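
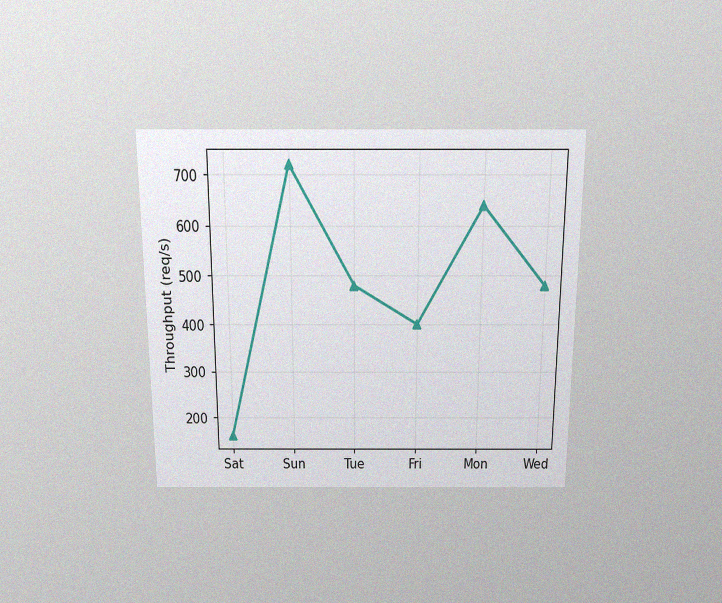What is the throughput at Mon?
640req/s

The chart is viewed slightly from above, with some photo noise. At Mon, the line is at 640req/s.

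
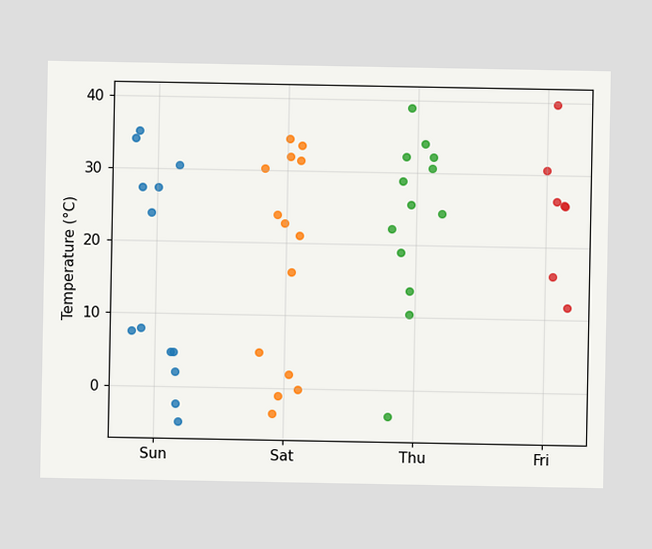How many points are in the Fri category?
7

Counting the markers in the Fri column gives 7.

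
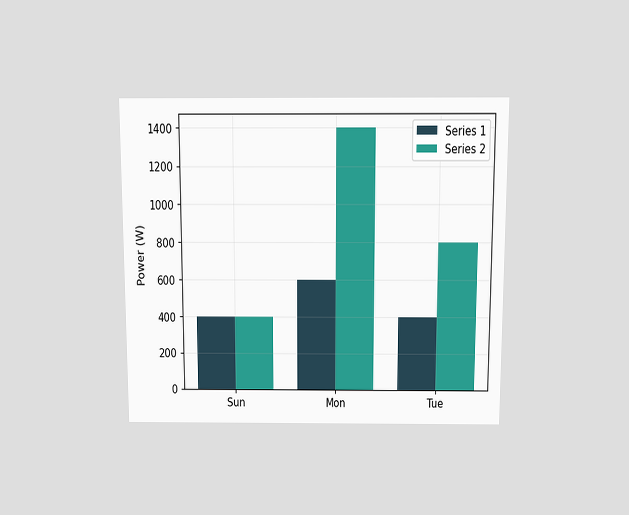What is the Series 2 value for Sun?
400W

The chart is viewed slightly from above. The Series 2 bar at Sun reaches 400W on the y-axis.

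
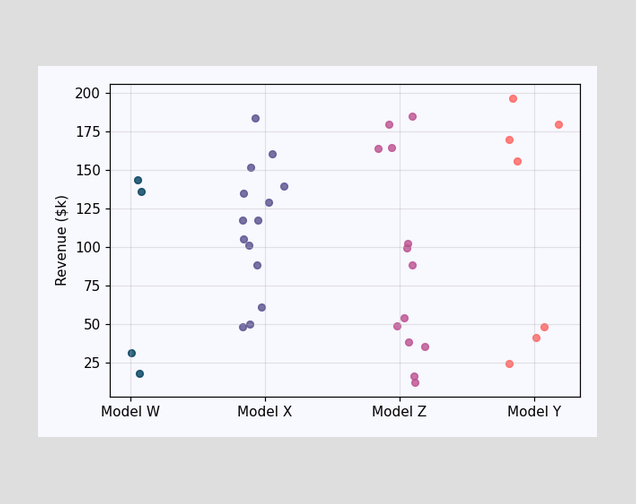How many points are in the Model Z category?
13

Counting the markers in the Model Z column gives 13.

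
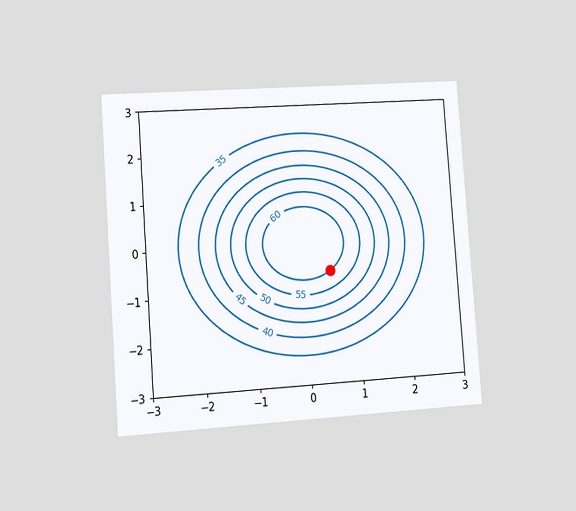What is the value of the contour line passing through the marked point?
60

The chart is tilted about 4° counter-clockwise and viewed slightly from the left. The marked point sits on the contour labelled 60.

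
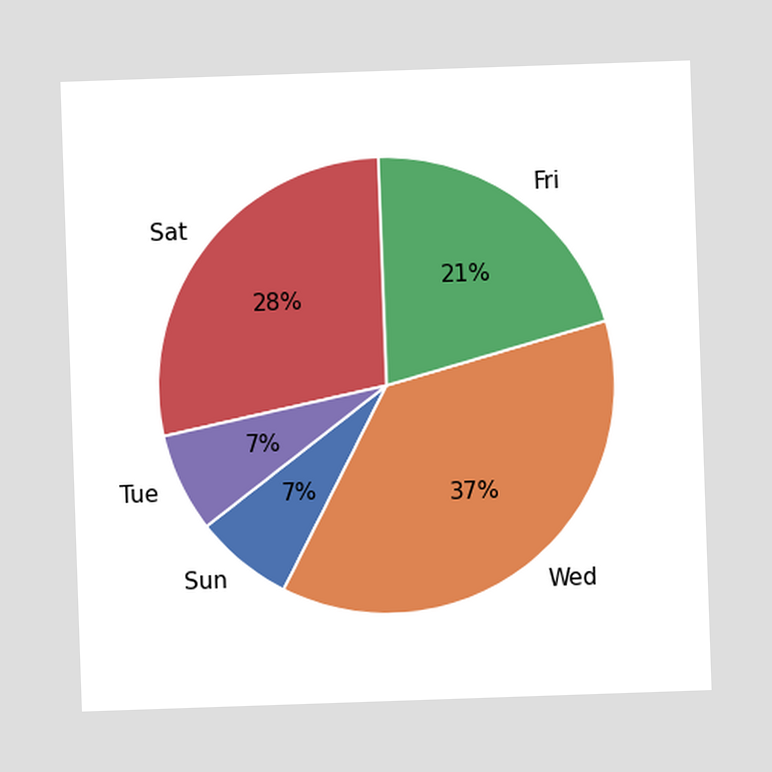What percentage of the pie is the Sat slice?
28%

The Sat slice takes up 28% of the pie.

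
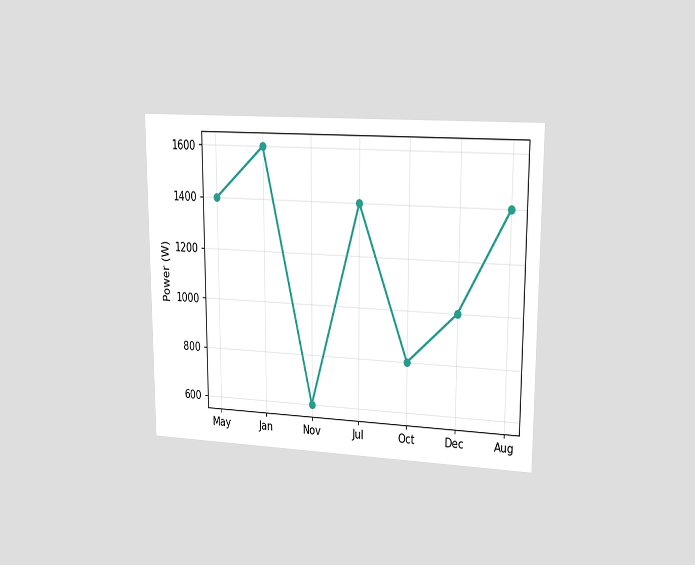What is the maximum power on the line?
1600W

The chart is viewed at a slight angle. The highest point is at Jan, and reading across to the y-axis gives 1600W.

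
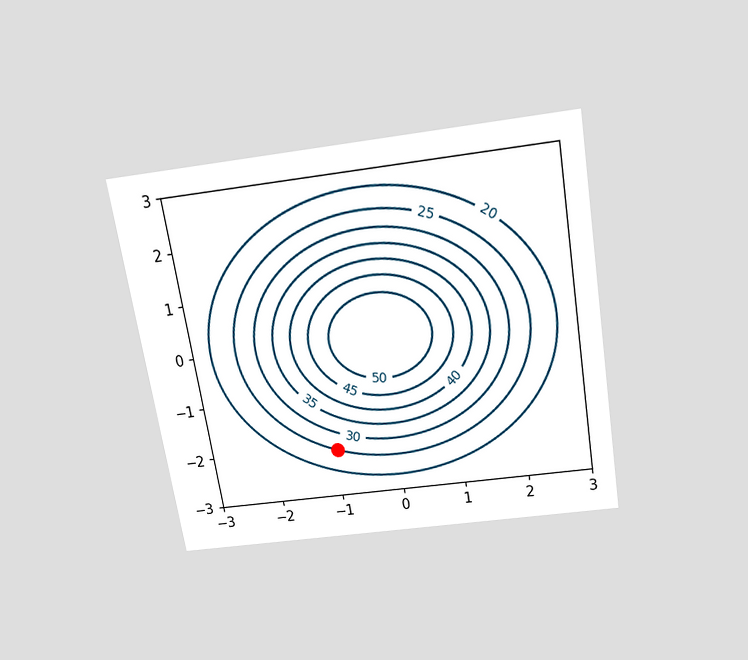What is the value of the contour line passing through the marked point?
25

The chart is tilted about 9° counter-clockwise and viewed slightly from above. The marked point sits on the contour labelled 25.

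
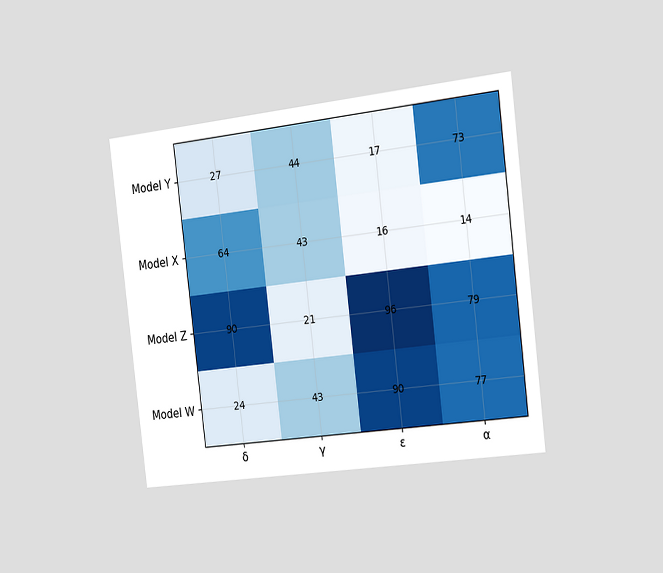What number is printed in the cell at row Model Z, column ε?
The chart is tilted about 7° counter-clockwise and viewed slightly from the right. The (Model Z, ε) cell reads 96.

96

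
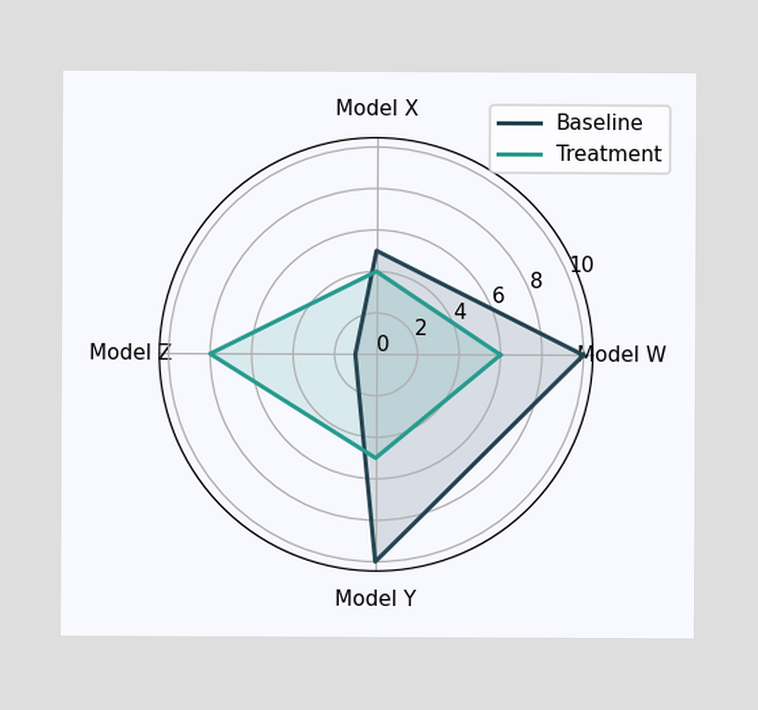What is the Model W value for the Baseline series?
On the Model W axis, Baseline reaches 10.

10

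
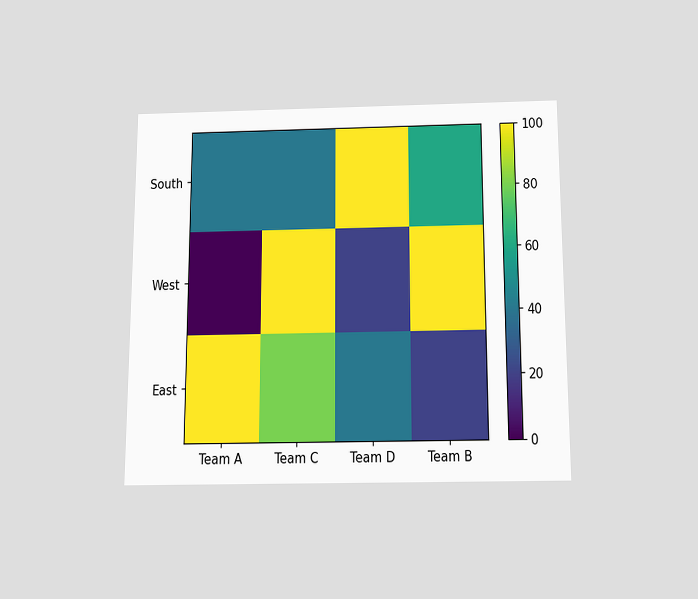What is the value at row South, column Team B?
60

The chart is viewed slightly from below. Matching cell (South, Team B) against the colorbar gives 60.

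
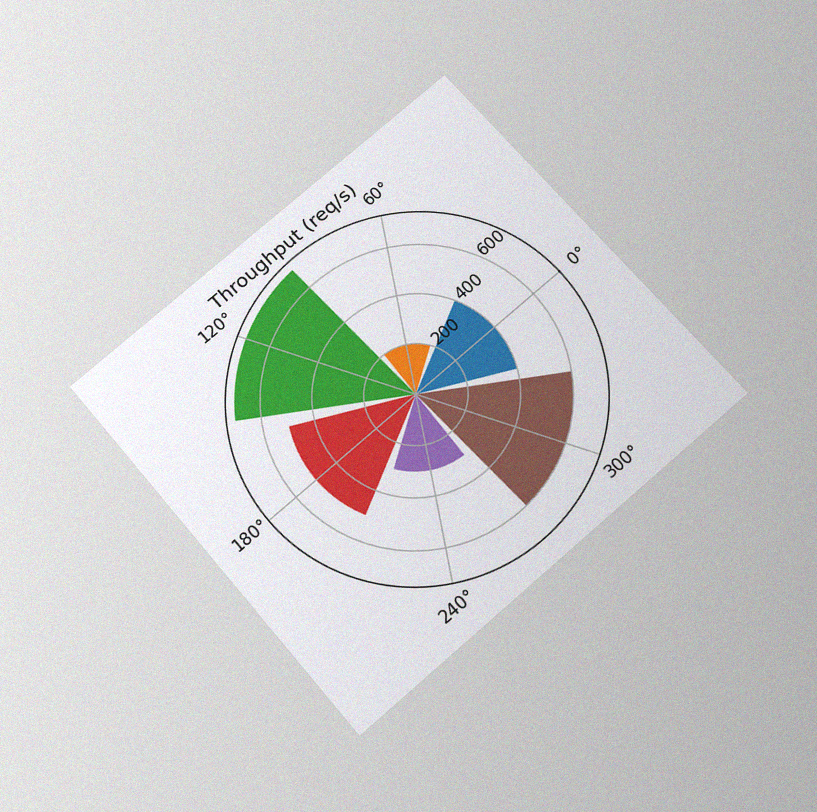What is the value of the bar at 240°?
300req/s

The chart is tilted about 41° counter-clockwise and viewed slightly from below, with some photo noise. The bar at 240° reaches 300req/s on the radial axis.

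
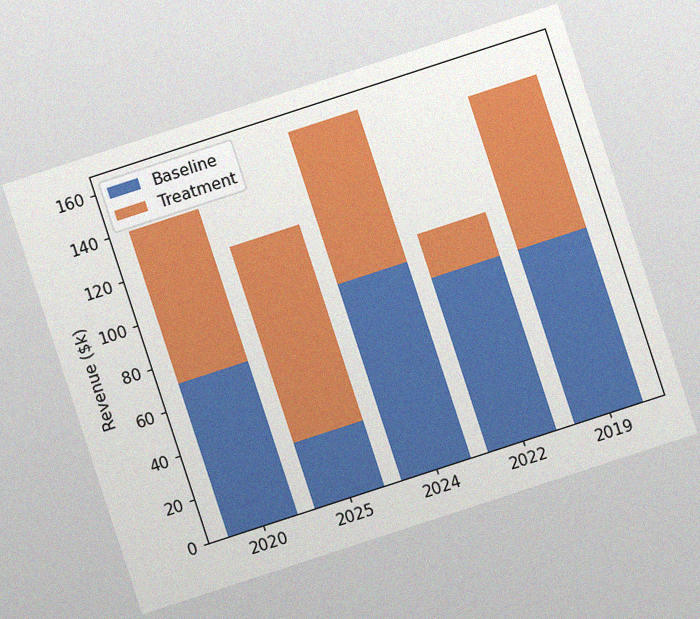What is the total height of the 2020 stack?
The chart is tilted about 18° counter-clockwise, with some photo noise. The 2020 stack's top reaches $140k on the y-axis.

$140k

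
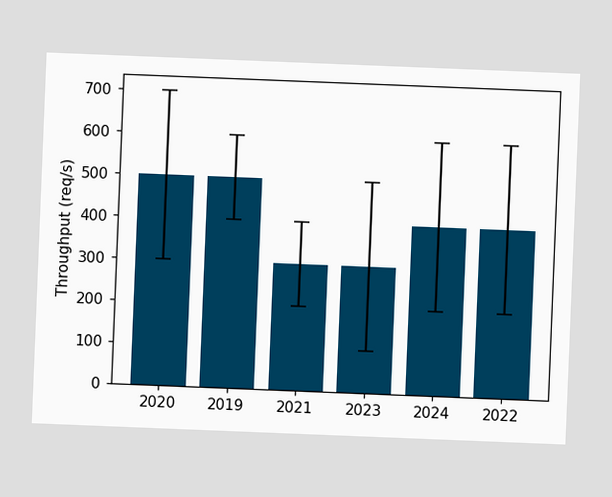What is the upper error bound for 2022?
The chart is tilted about 2° clockwise. The 2022 bar's upper whisker reaches 600req/s.

600req/s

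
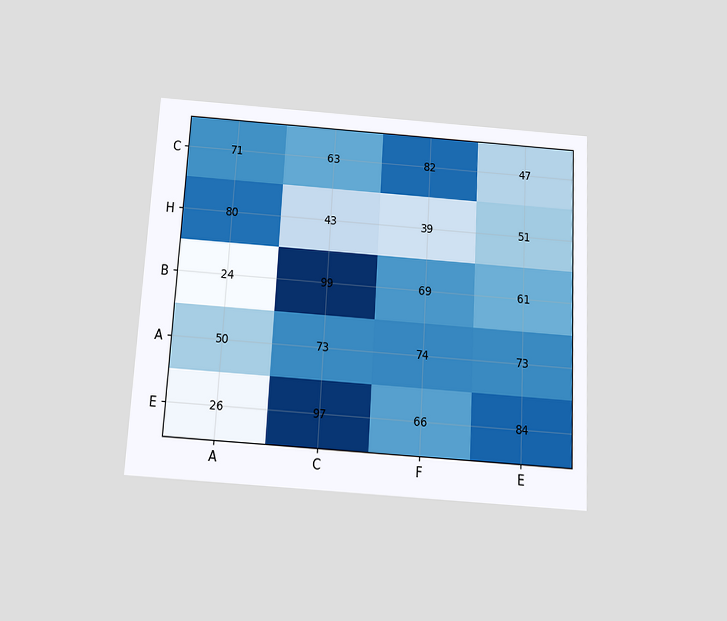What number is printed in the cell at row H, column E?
The chart is tilted about 3° clockwise and viewed slightly from below. The (H, E) cell reads 51.

51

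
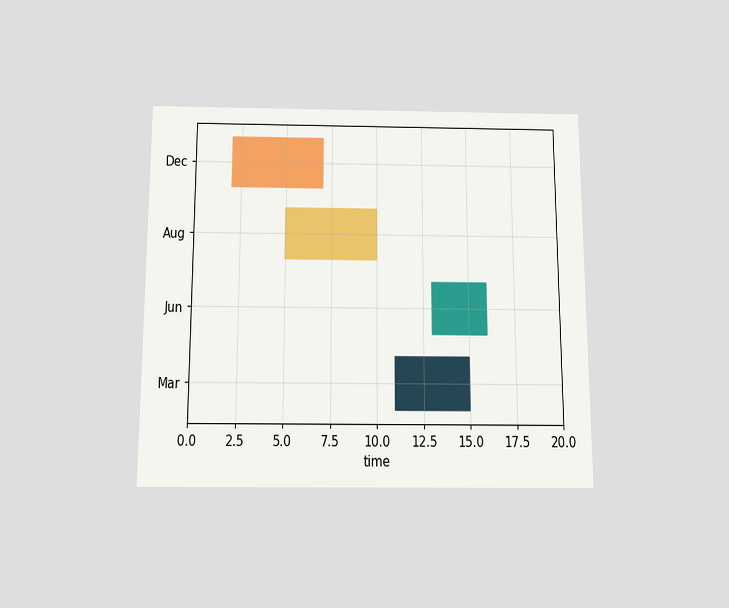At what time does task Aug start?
5

The chart is viewed slightly from below. The Aug bar begins at t=5.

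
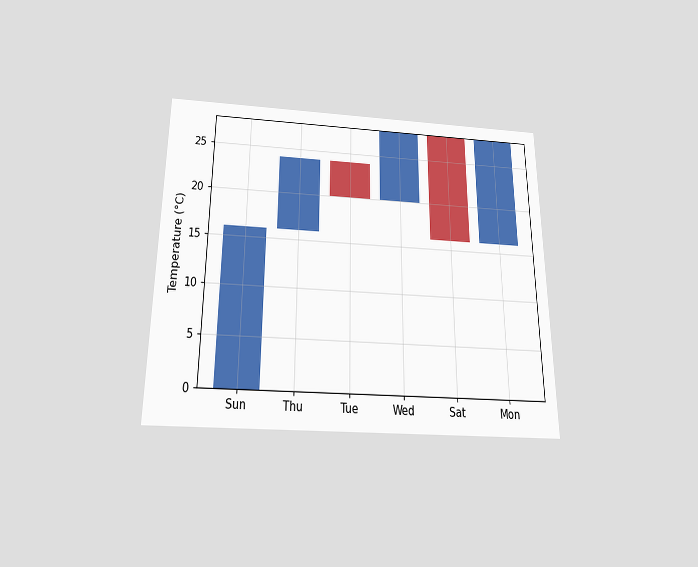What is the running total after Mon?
28°C

The chart is viewed slightly from below. After Mon the running total reaches 28°C.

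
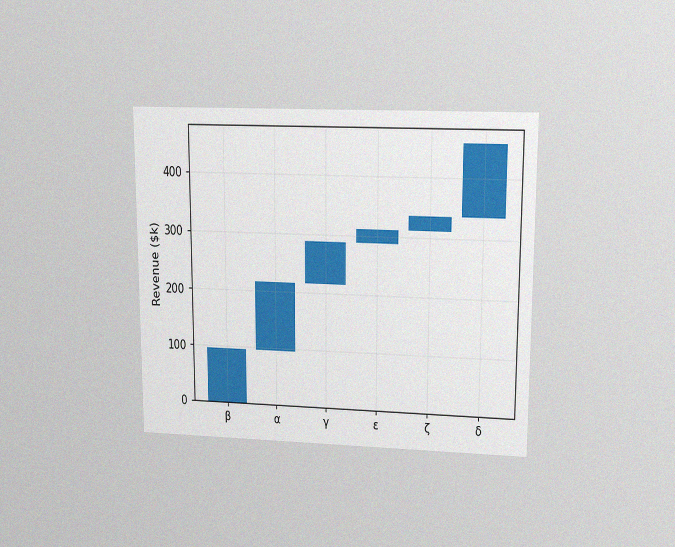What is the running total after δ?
$456k

The chart is viewed at a slight angle, with some photo noise. After δ the running total reaches $456k.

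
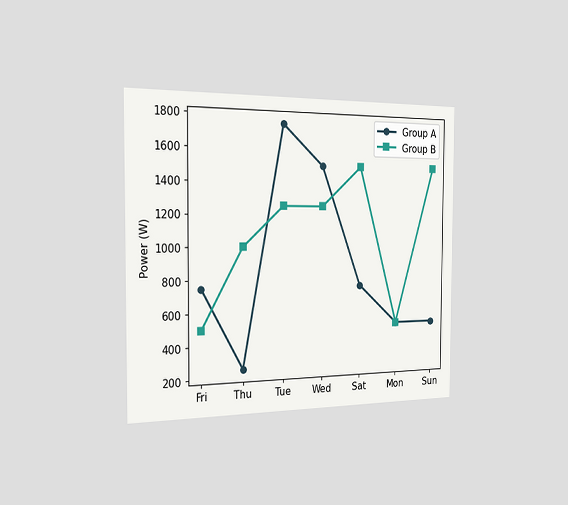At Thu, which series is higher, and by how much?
Group B, by 750W

The chart is viewed slightly from the left. At Thu, Group B sits above the other line by 750W.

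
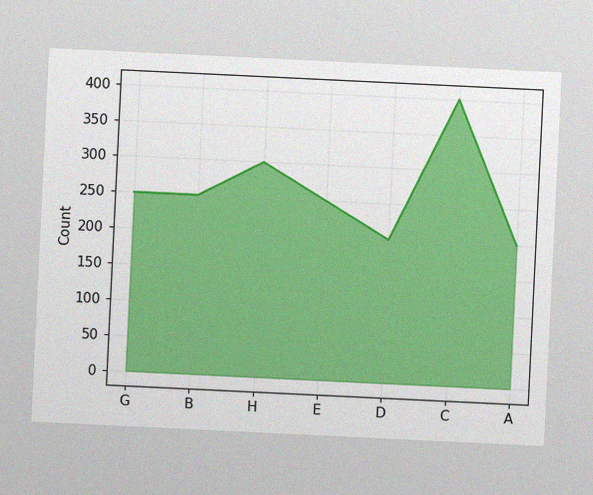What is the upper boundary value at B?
250

The chart is tilted about 3° clockwise, with some photo noise. At B the upper boundary is at 250.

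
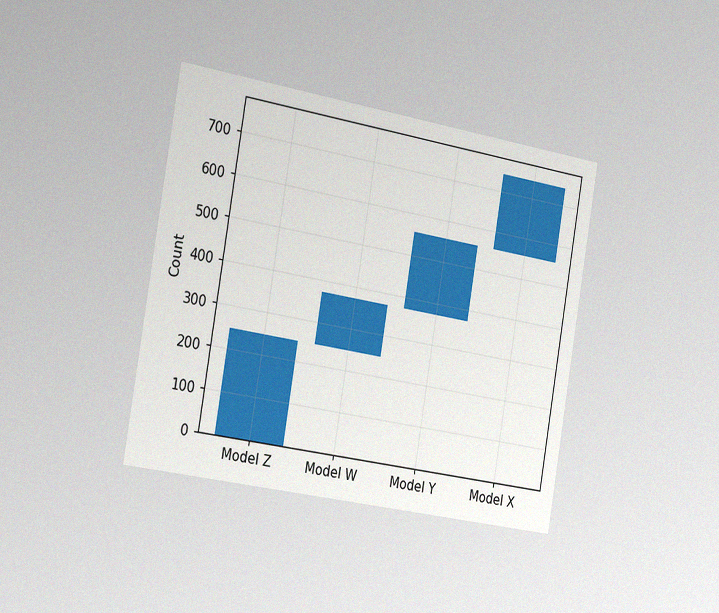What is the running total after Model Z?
248

The chart is tilted about 10° clockwise and viewed slightly from the left, with some photo noise. After Model Z the running total reaches 248.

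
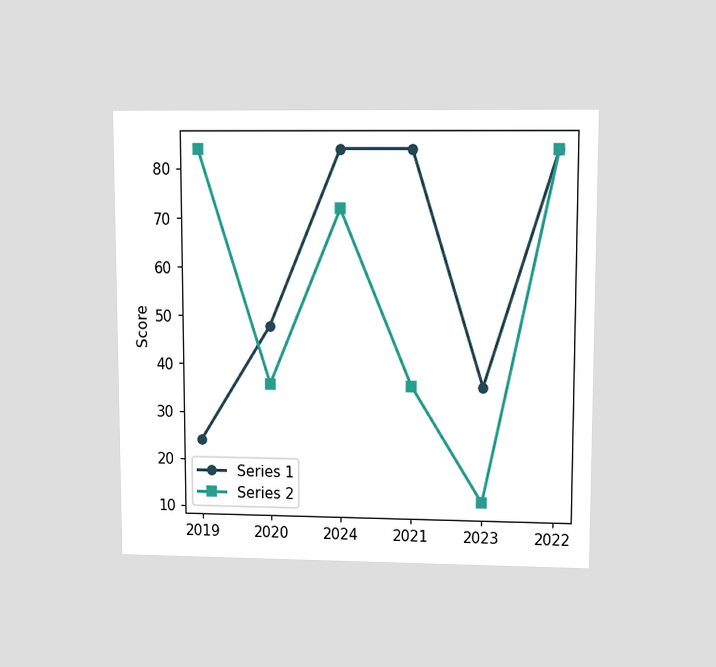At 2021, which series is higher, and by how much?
The chart is viewed at a slight angle. At 2021, Series 1 sits above the other line by 48.

Series 1, by 48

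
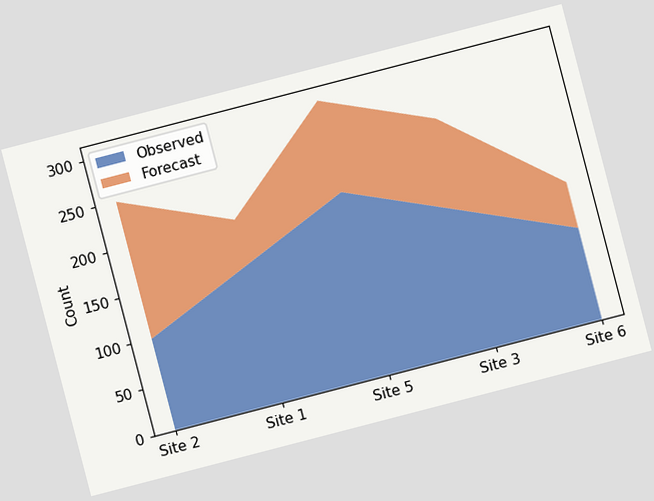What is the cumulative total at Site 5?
300

The chart is tilted about 15° counter-clockwise. The stacked total at Site 5 reaches 300.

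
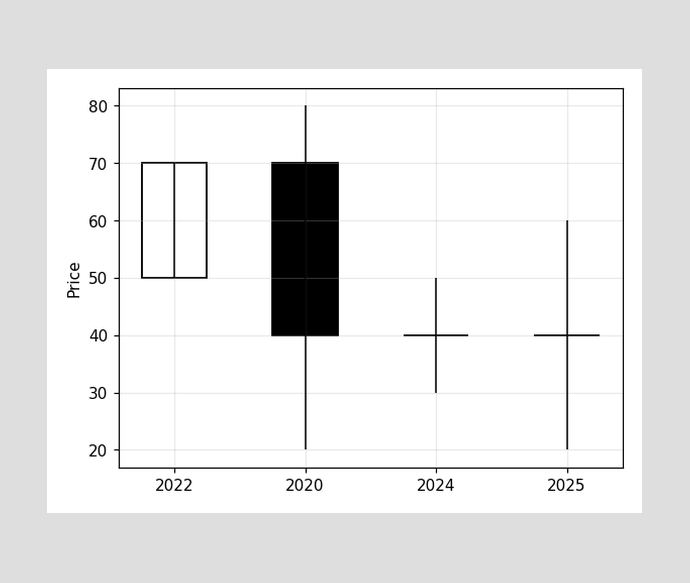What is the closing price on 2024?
40

The 2024 candle closes at 40.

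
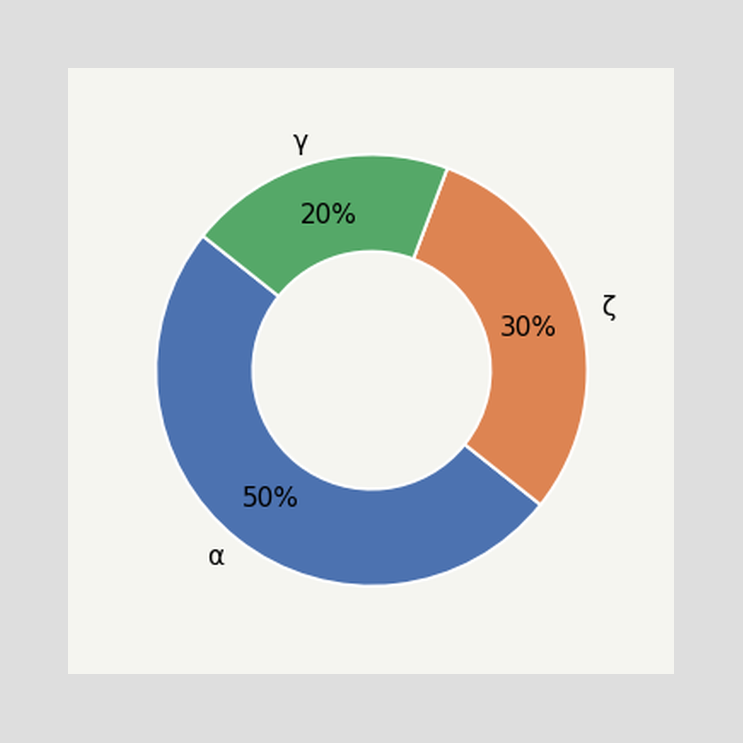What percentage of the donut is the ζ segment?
The ζ segment takes up 30% of the ring.

30%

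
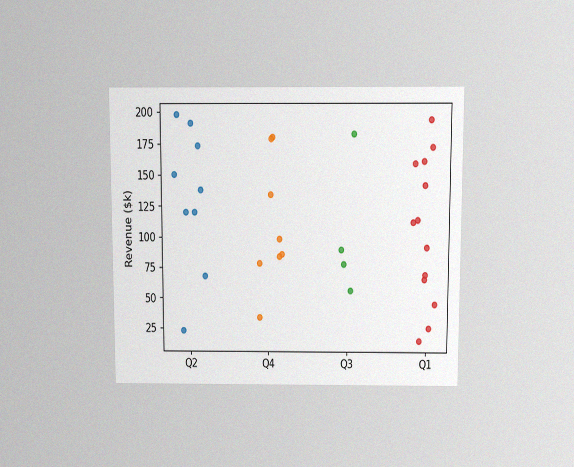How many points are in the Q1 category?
The chart is viewed slightly from above, with some photo noise. Counting the markers in the Q1 column gives 13.

13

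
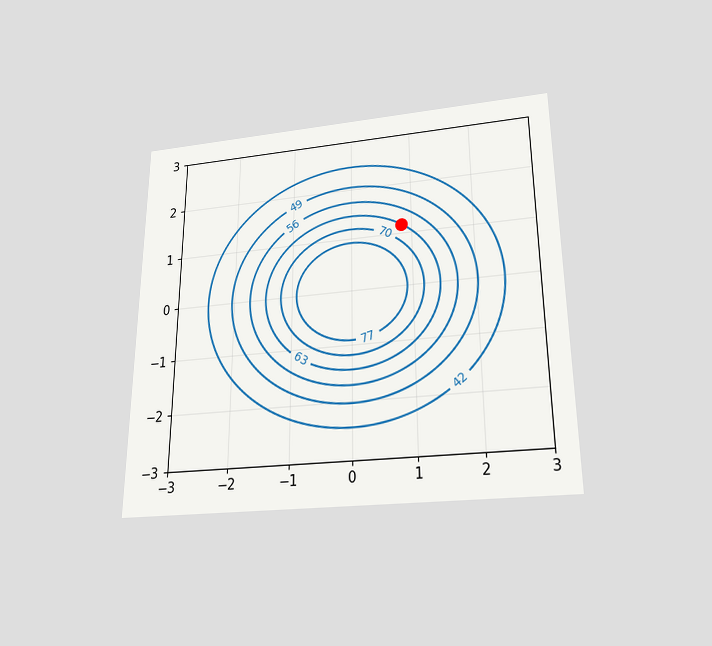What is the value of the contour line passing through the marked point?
The chart is viewed slightly from below. The marked point sits on the contour labelled 63.

63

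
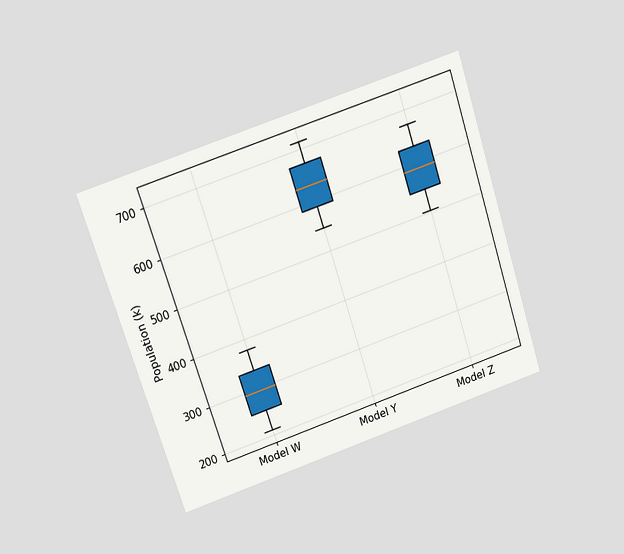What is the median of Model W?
294k

The chart is tilted about 18° counter-clockwise and viewed at a slight angle. The median line in the Model W box sits at 294k.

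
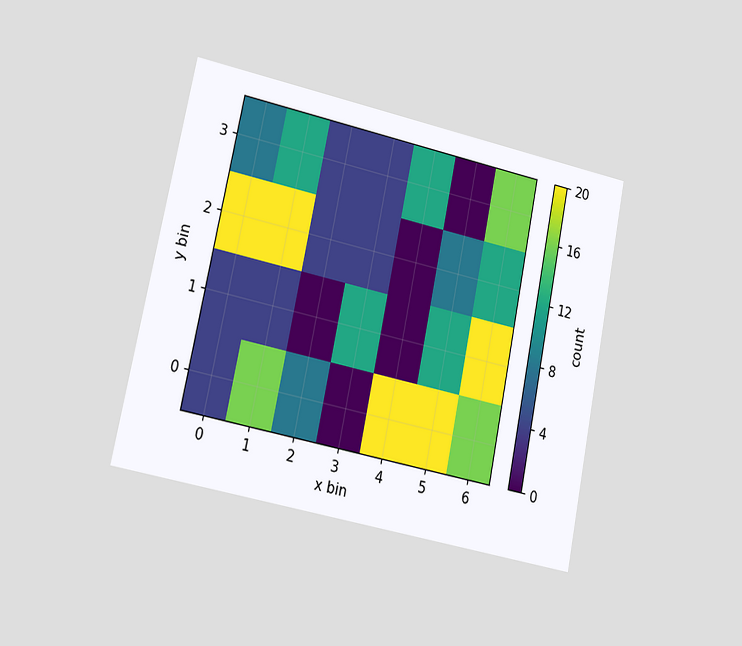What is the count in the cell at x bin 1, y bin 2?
The chart is tilted about 12° clockwise and viewed slightly from the left. Matching the cell (1, 2) against the colorbar gives 20.

20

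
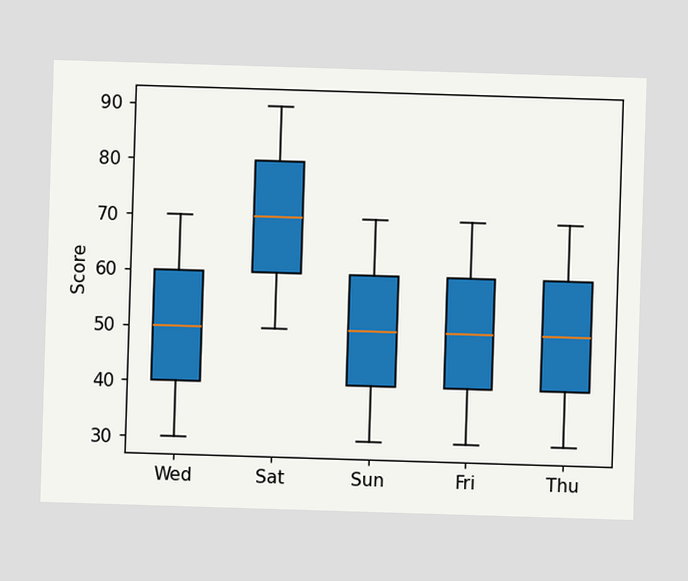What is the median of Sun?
50

The median line in the Sun box sits at 50.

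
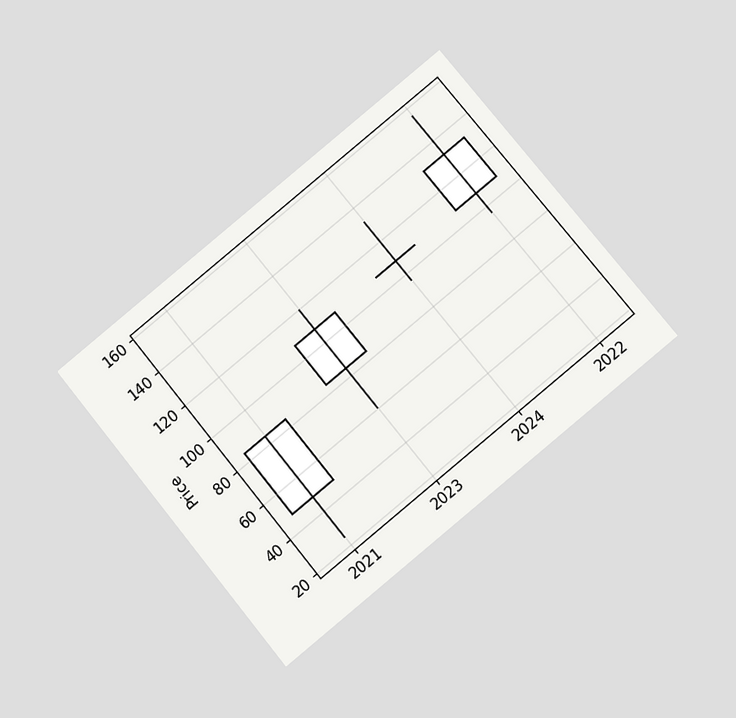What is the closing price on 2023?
108

The chart is tilted about 39° counter-clockwise and viewed at a slight angle. The 2023 candle closes at 108.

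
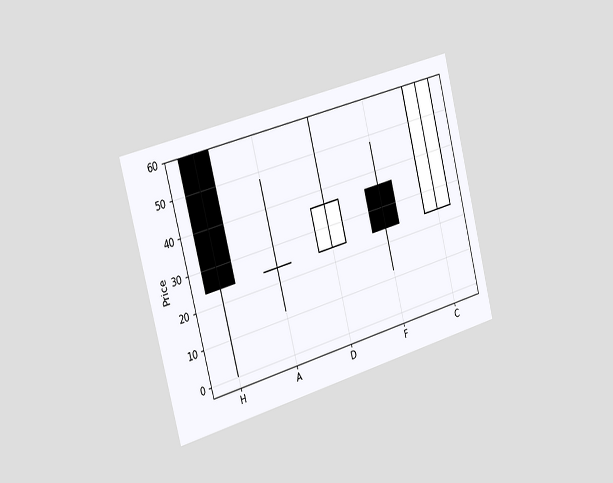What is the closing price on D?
36

The chart is tilted about 15° counter-clockwise and viewed slightly from the left. The D candle closes at 36.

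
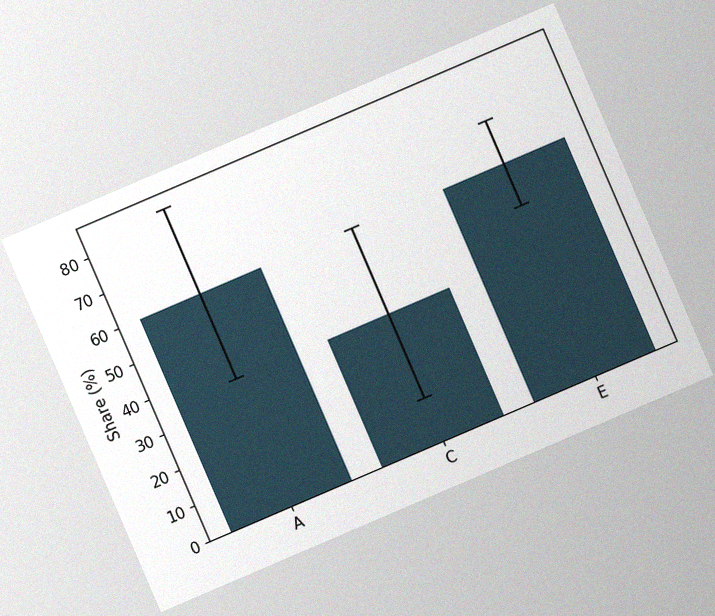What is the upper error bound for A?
The chart is tilted about 23° counter-clockwise, with some photo noise. The A bar's upper whisker reaches 84%.

84%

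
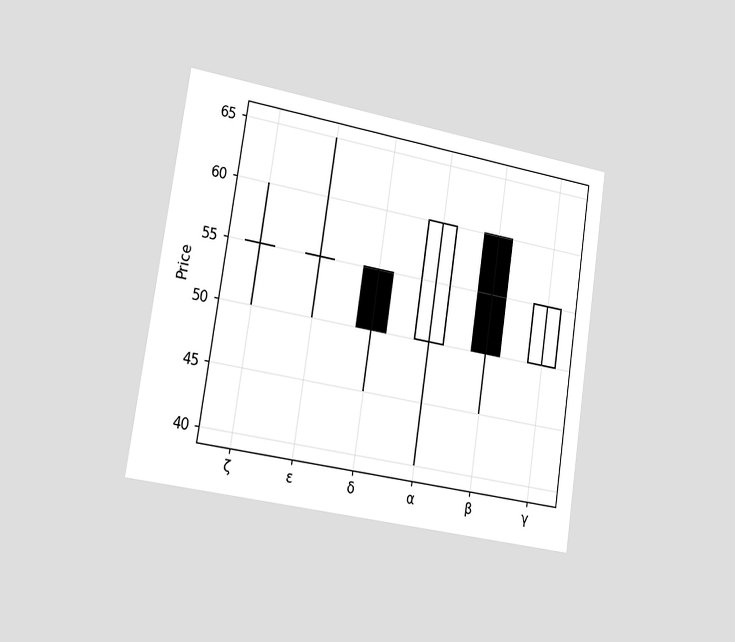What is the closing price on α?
The chart is tilted about 9° clockwise and viewed slightly from the left. The α candle closes at 60.

60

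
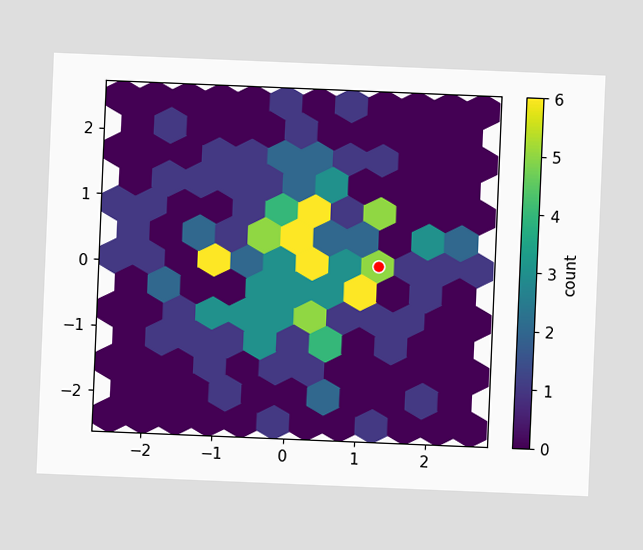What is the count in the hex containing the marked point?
The chart is tilted about 2° clockwise. The marked hex reads 5 on the colorbar.

5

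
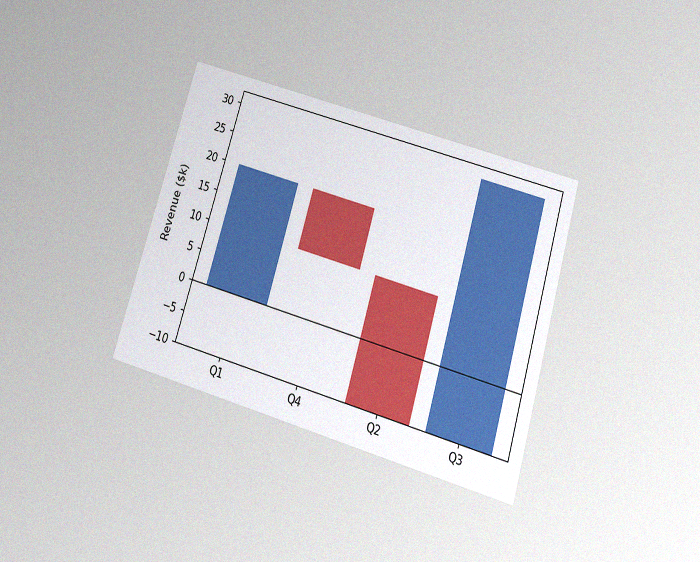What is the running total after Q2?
$-10k

The chart is tilted about 17° clockwise and viewed slightly from below, with some photo noise. After Q2 the running total reaches $-10k.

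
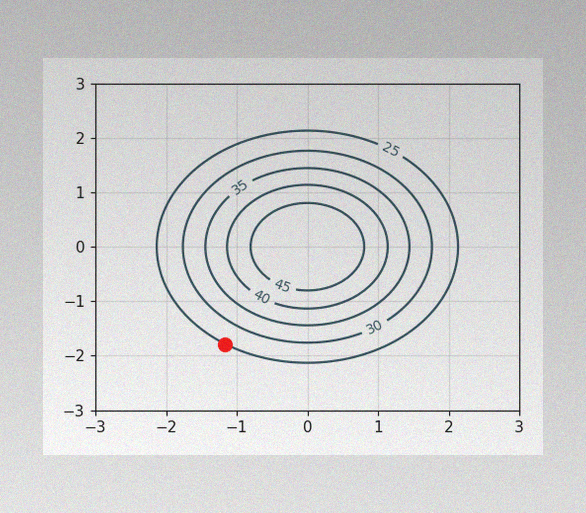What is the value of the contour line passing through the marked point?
The image has some photo noise and uneven lighting. The marked point sits on the contour labelled 25.

25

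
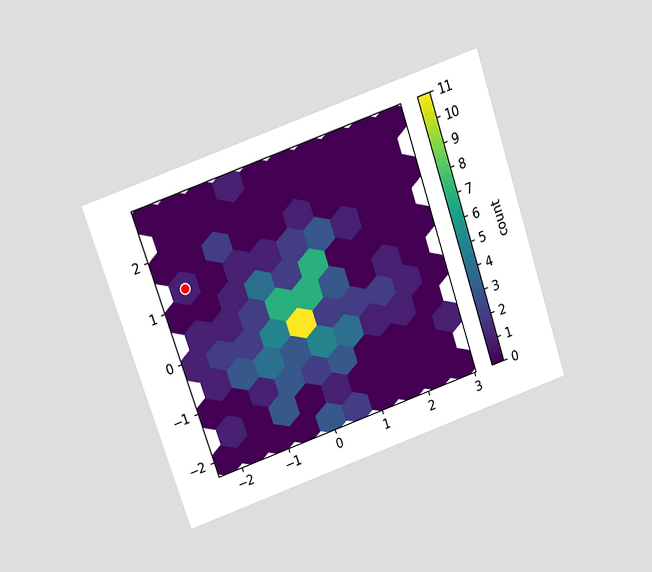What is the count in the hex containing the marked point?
1

The chart is tilted about 19° counter-clockwise and viewed slightly from above. The marked hex reads 1 on the colorbar.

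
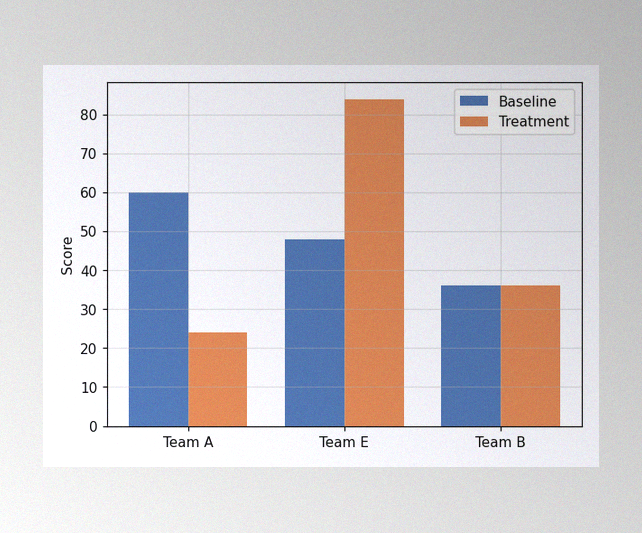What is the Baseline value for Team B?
The image has some photo noise and uneven lighting. The Baseline bar at Team B reaches 36 on the y-axis.

36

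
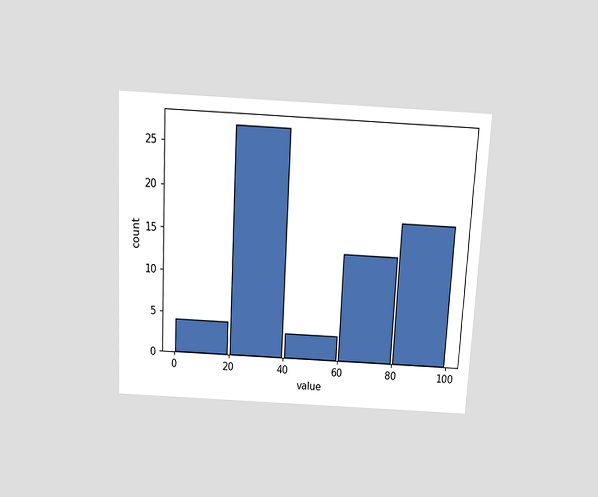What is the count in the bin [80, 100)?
17

The chart is tilted about 3° clockwise and viewed slightly from above. The [80, 100) bin has height 17.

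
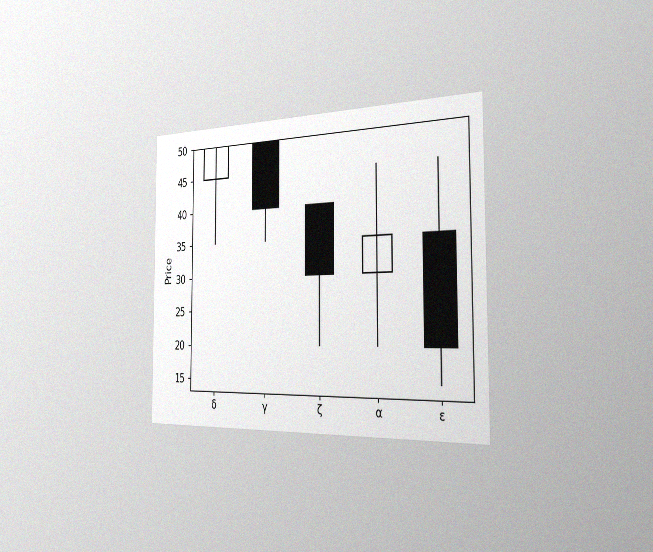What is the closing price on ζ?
30

The chart is viewed slightly from the right, with some photo noise. The ζ candle closes at 30.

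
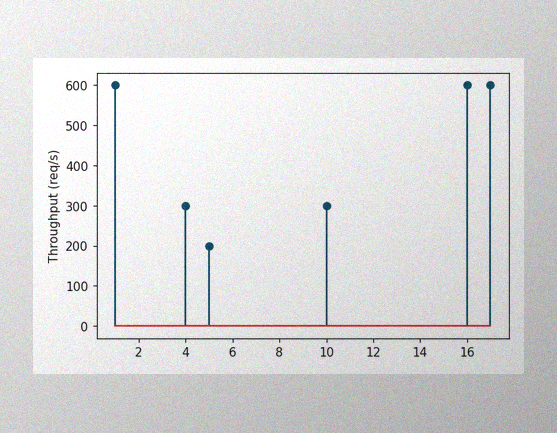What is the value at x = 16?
The image has some photo noise and uneven lighting. The stem at x=16 reaches 600req/s.

600req/s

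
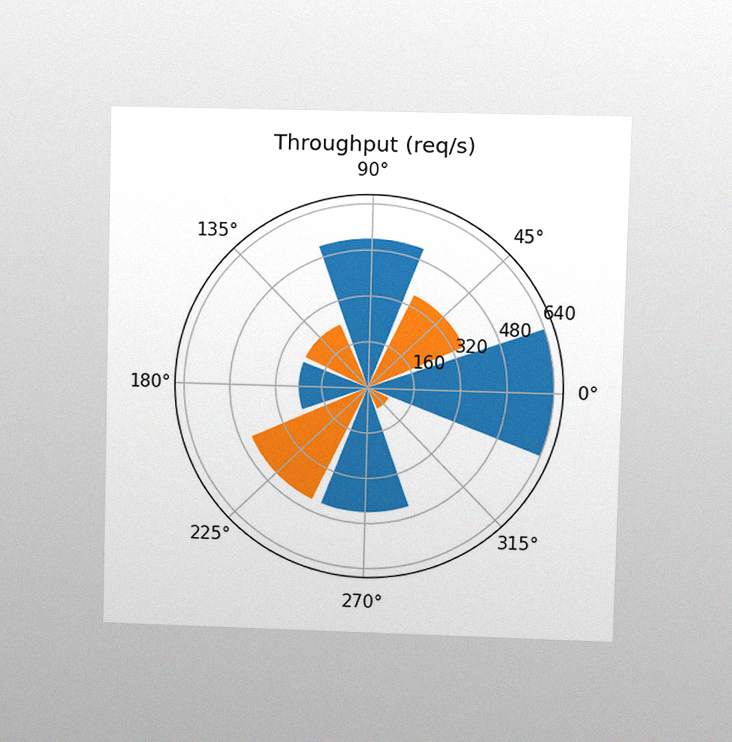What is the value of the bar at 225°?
The chart is viewed at a slight angle, with some photo noise. The bar at 225° reaches 440req/s on the radial axis.

440req/s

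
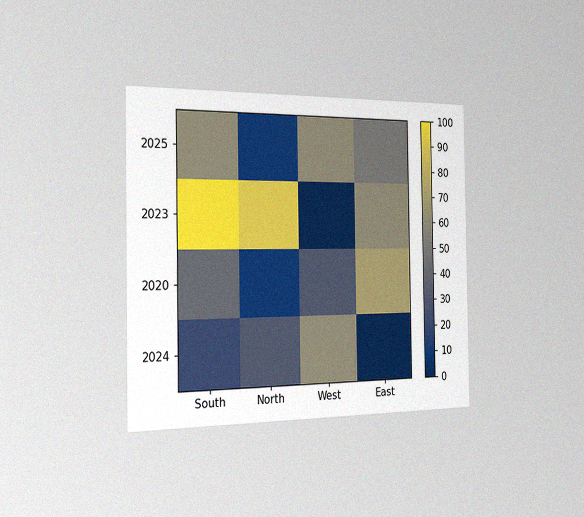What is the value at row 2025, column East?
50

The chart is viewed slightly from the left, with some photo noise. Matching cell (2025, East) against the colorbar gives 50.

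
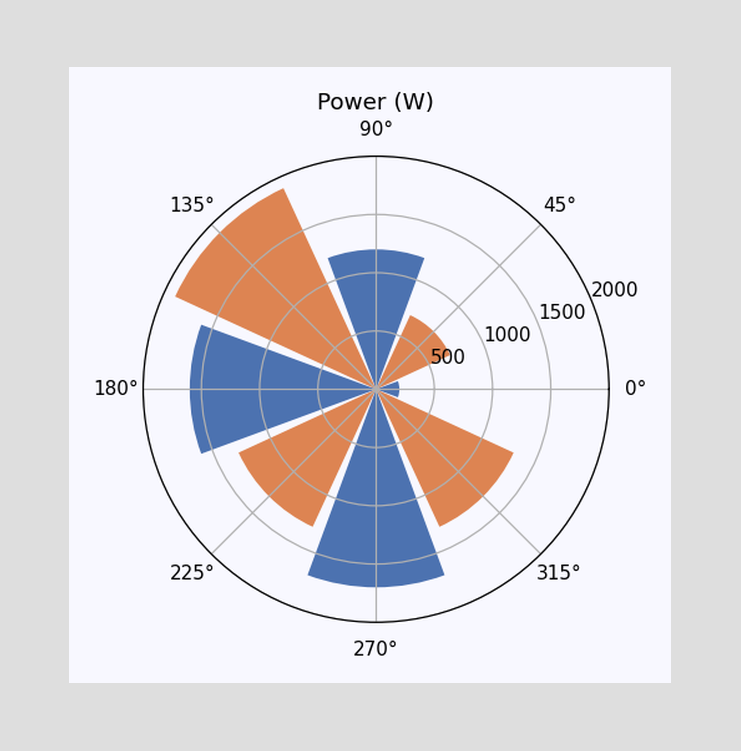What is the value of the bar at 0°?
The bar at 0° reaches 200W on the radial axis.

200W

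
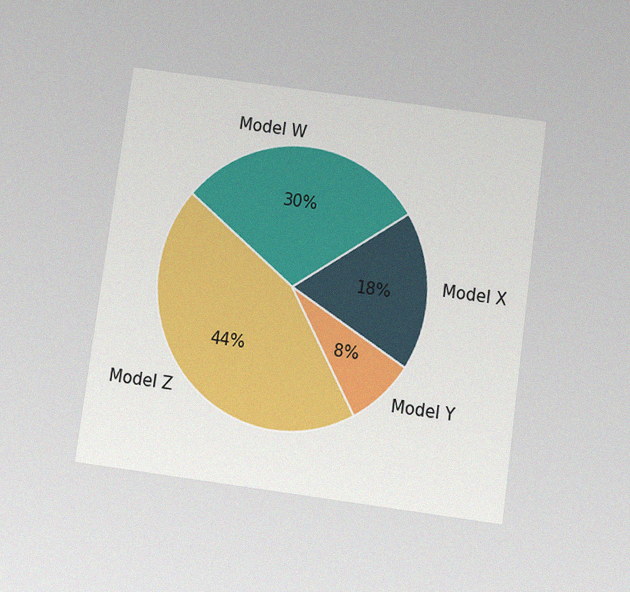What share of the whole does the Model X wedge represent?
The chart is tilted about 8° clockwise and viewed slightly from below, with some photo noise. The Model X slice takes up 18% of the pie.

18%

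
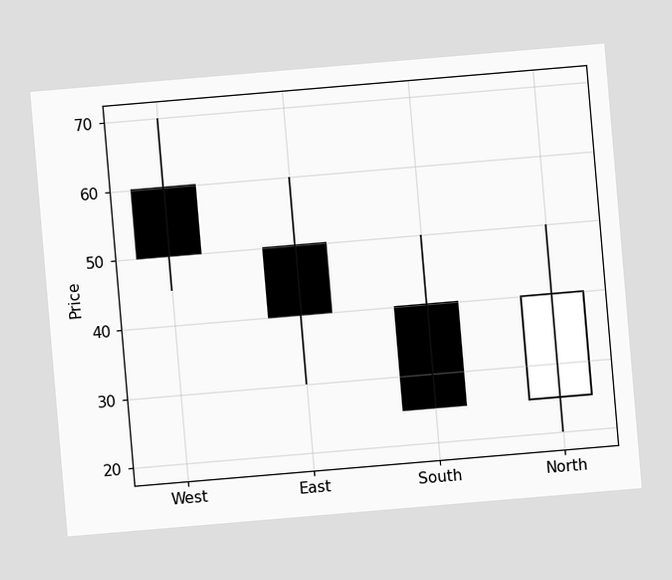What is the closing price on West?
50

The chart is tilted about 5° counter-clockwise. The West candle closes at 50.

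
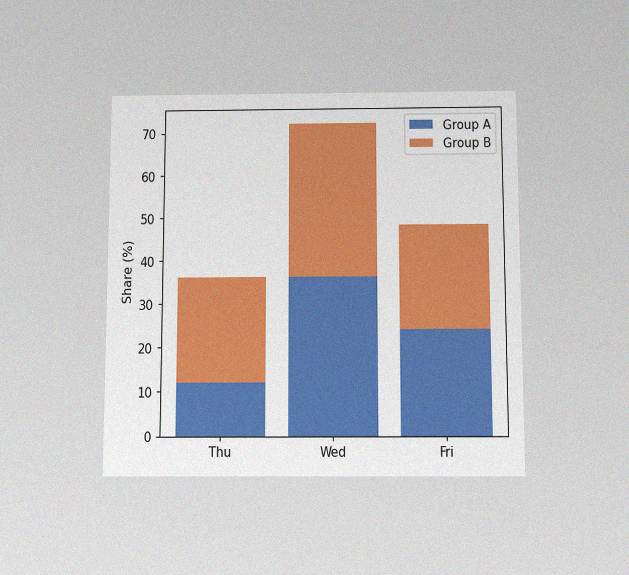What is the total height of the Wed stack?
The chart is viewed slightly from below, with some photo noise. The Wed stack's top reaches 72% on the y-axis.

72%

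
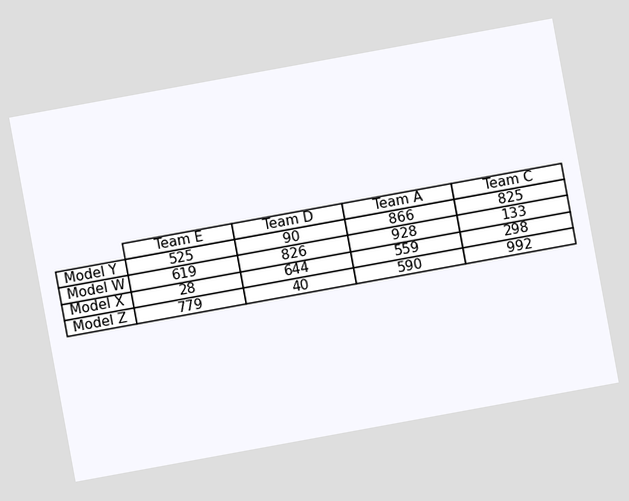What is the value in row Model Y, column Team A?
866

The chart is tilted about 10° counter-clockwise. The (Model Y, Team A) cell reads 866.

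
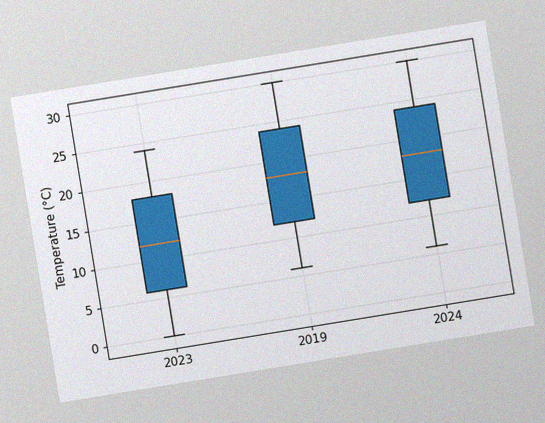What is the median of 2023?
12°C

The chart is tilted about 9° counter-clockwise, with some photo noise. The median line in the 2023 box sits at 12°C.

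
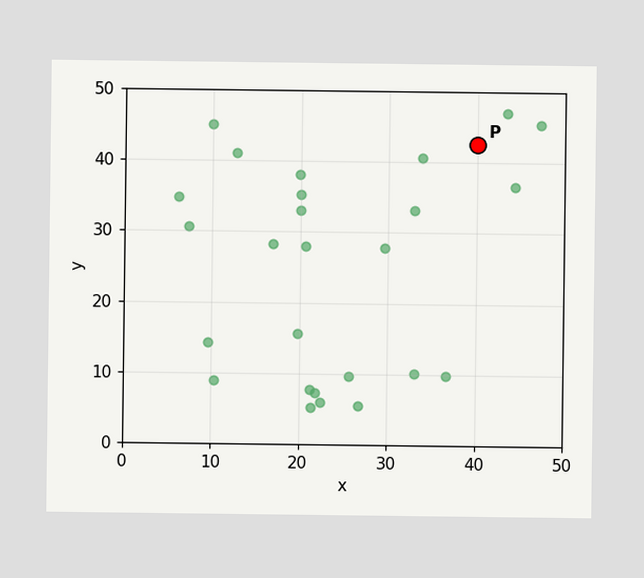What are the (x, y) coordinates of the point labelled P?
Following the gridlines from P to each axis, P sits at (40, 42.5).

(40, 42.5)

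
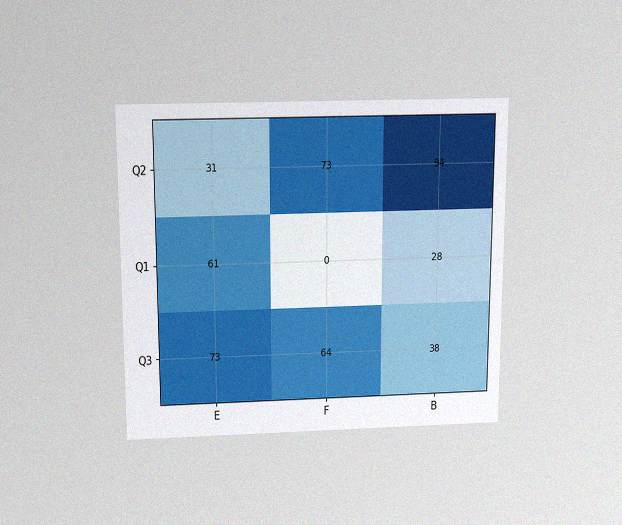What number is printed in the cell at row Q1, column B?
28

The chart is viewed slightly from above, with some photo noise. The (Q1, B) cell reads 28.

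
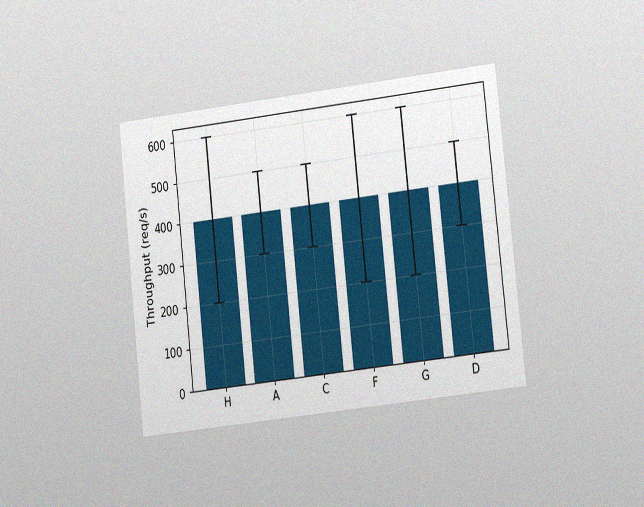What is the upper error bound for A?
500req/s

The chart is tilted about 6° counter-clockwise and viewed slightly from the right, with some photo noise. The A bar's upper whisker reaches 500req/s.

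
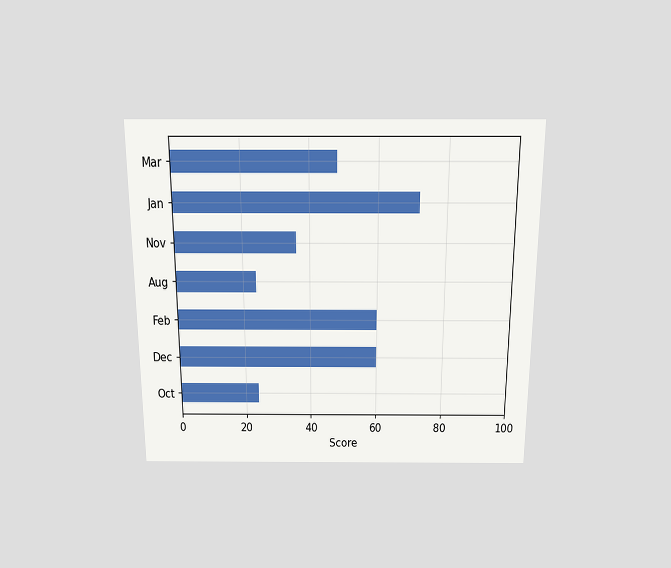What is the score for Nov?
The chart is viewed slightly from above. Reading along the chart's x-axis, the Nov bar reaches 36.

36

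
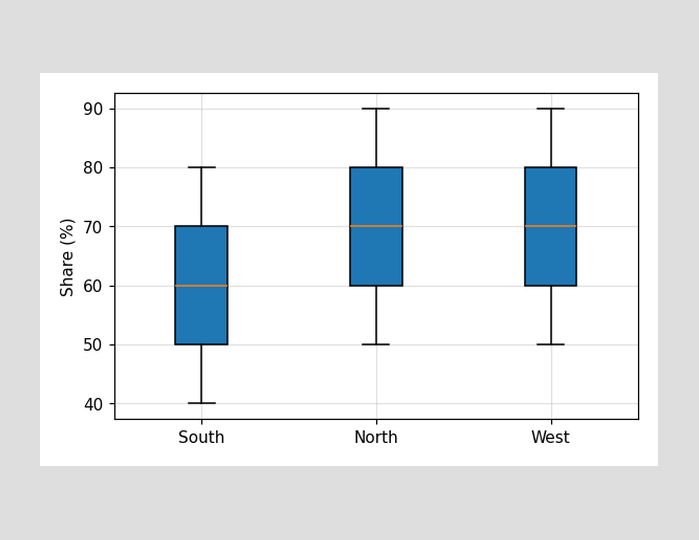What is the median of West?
70%

The median line in the West box sits at 70%.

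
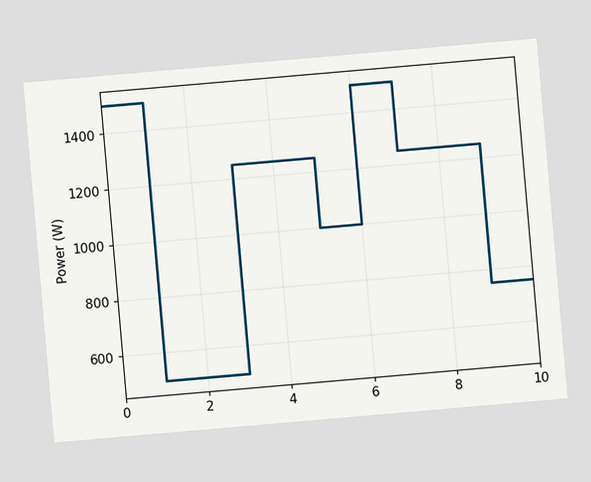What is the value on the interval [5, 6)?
The chart is tilted about 5° counter-clockwise. On [5, 6) the step sits at 1000W.

1000W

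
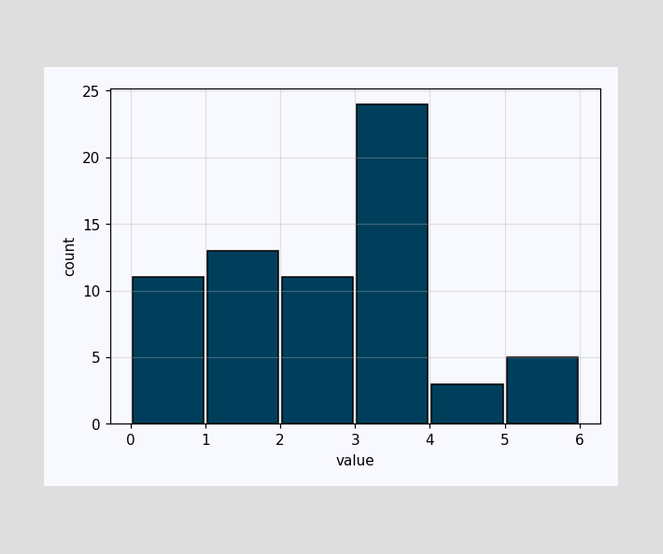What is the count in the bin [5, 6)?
The [5, 6) bin has height 5.

5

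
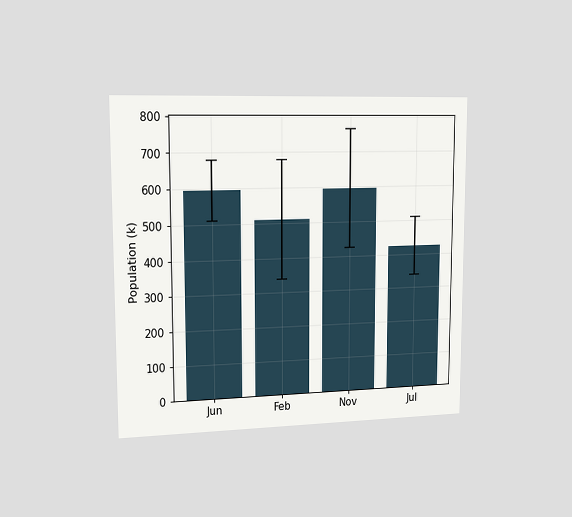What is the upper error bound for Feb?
680k

The chart is viewed slightly from the left. The Feb bar's upper whisker reaches 680k.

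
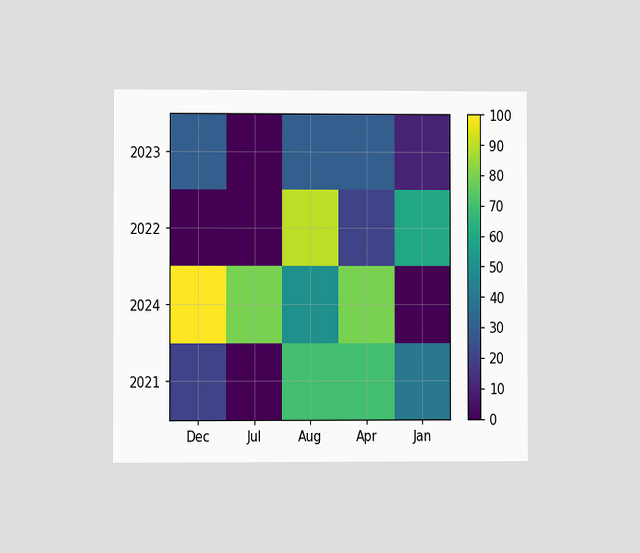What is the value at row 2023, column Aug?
The chart is viewed at a slight angle. Matching cell (2023, Aug) against the colorbar gives 30.

30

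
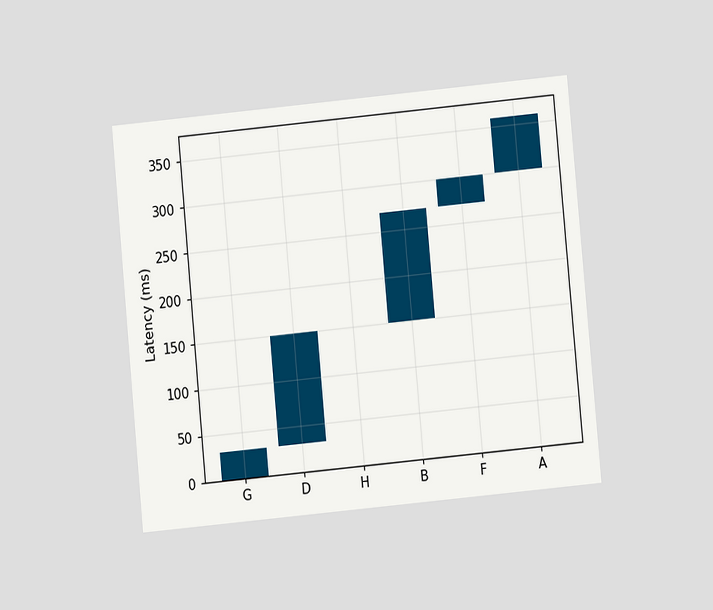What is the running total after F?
The chart is tilted about 5° counter-clockwise and viewed at a slight angle. After F the running total reaches 300ms.

300ms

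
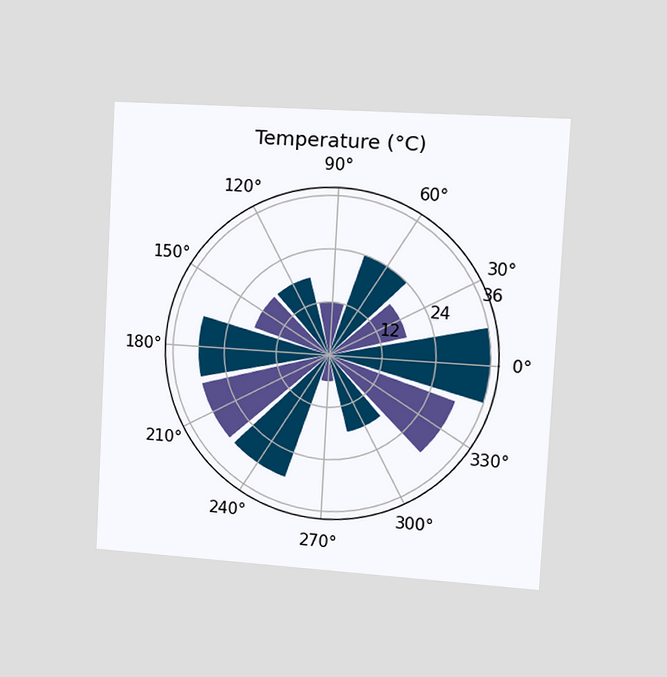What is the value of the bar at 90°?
12°C

The chart is tilted about 3° clockwise and viewed slightly from the right. The bar at 90° reaches 12°C on the radial axis.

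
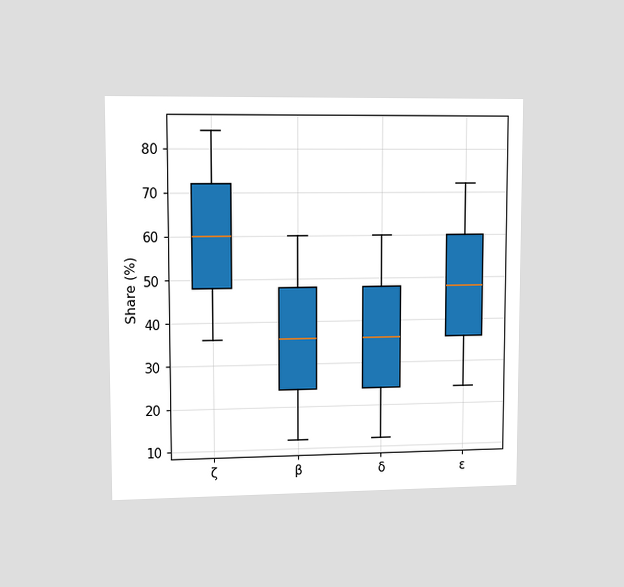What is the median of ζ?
The chart is viewed at a slight angle. The median line in the ζ box sits at 60%.

60%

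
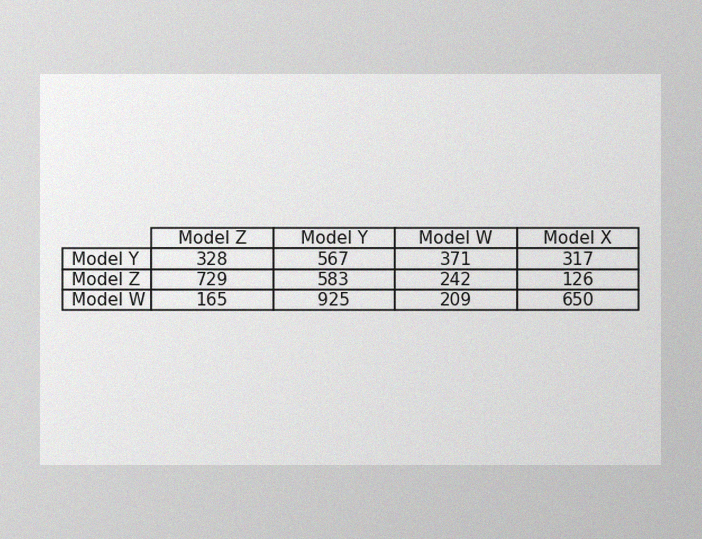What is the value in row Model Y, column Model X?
317

The image has some photo noise and uneven lighting. The (Model Y, Model X) cell reads 317.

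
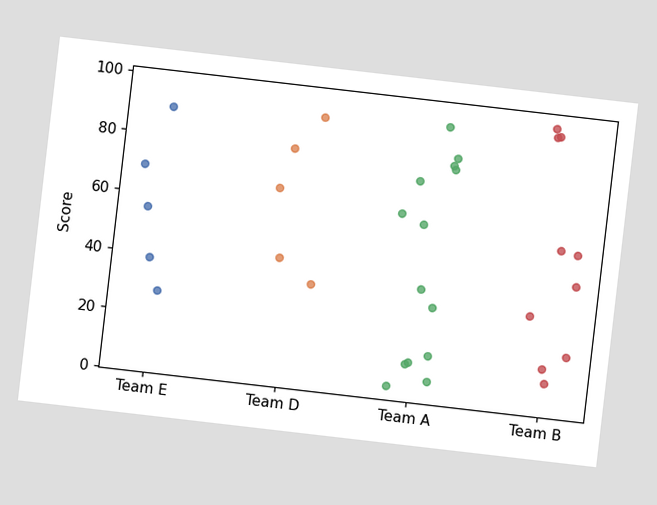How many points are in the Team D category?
The chart is tilted about 7° clockwise. Counting the markers in the Team D column gives 5.

5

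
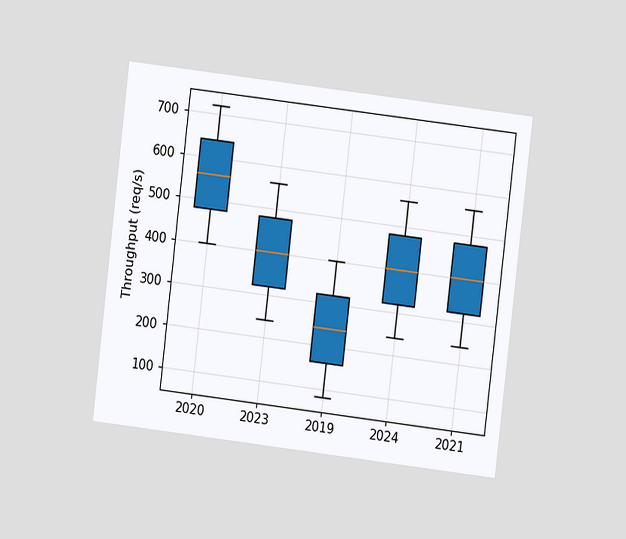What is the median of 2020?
The chart is tilted about 7° clockwise and viewed at a slight angle. The median line in the 2020 box sits at 560req/s.

560req/s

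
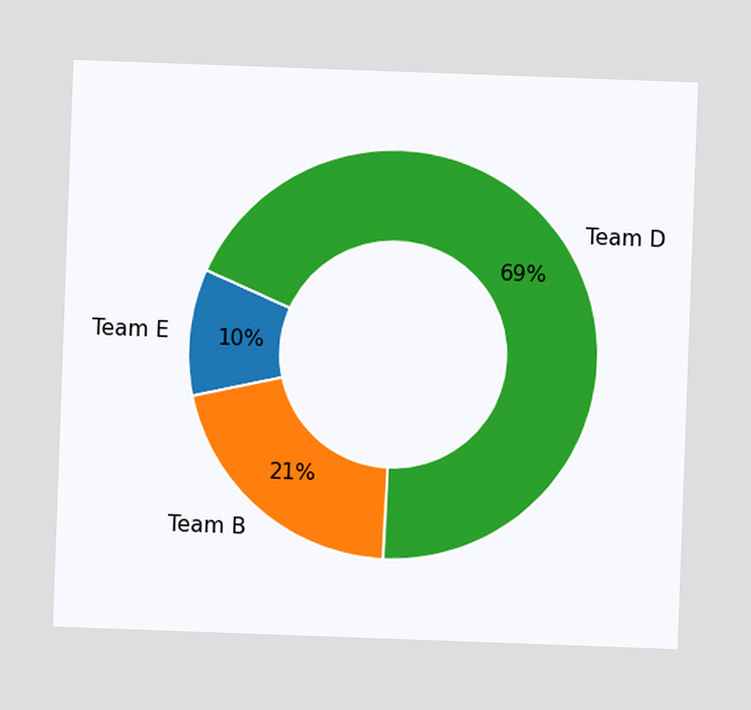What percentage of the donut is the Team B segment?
The chart is tilted about 2° clockwise. The Team B segment takes up 21% of the ring.

21%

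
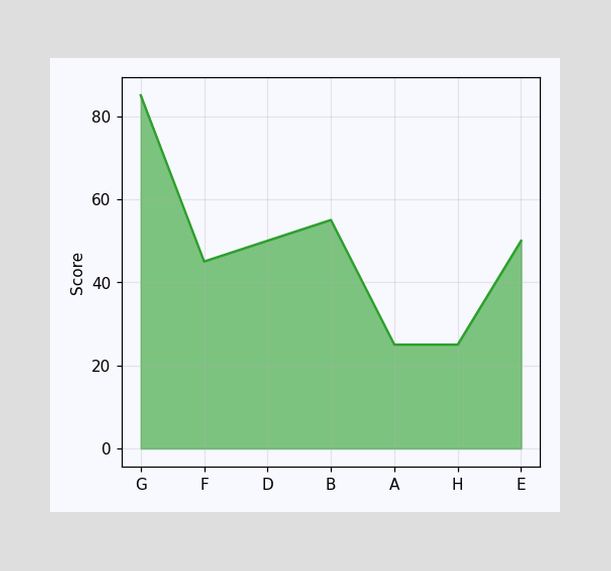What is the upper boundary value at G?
85

At G the upper boundary is at 85.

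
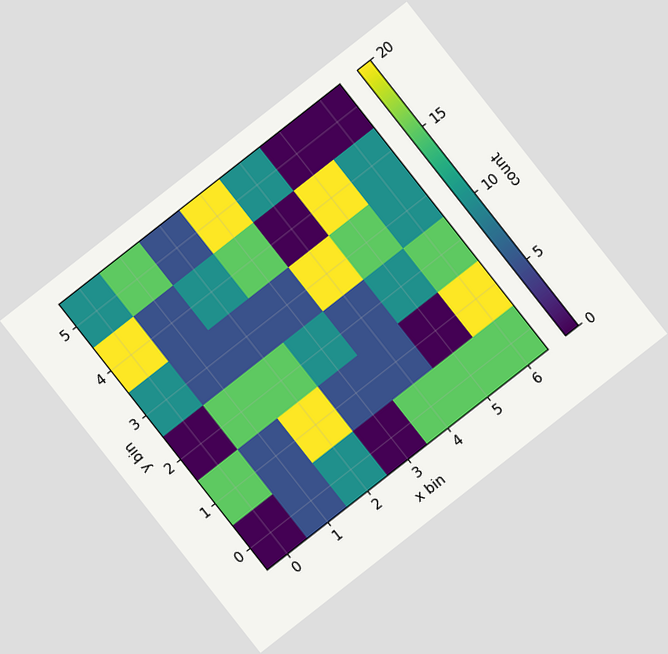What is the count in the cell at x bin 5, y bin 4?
The chart is tilted about 38° counter-clockwise. Matching the cell (5, 4) against the colorbar gives 20.

20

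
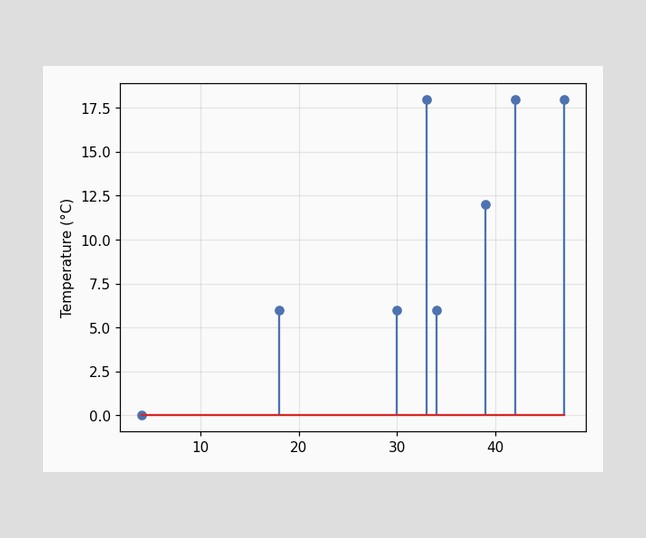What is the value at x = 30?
The stem at x=30 reaches 6°C.

6°C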